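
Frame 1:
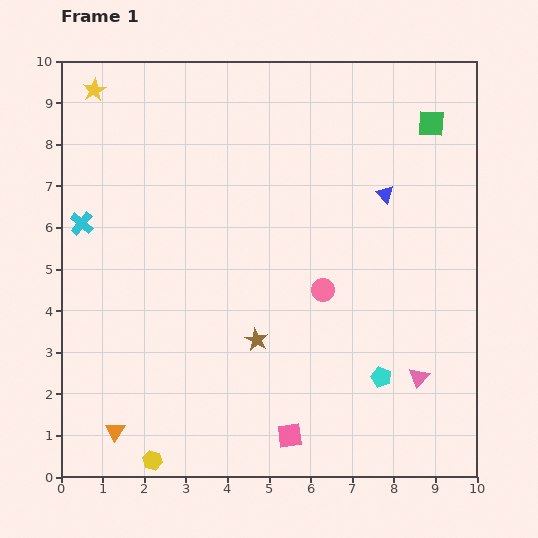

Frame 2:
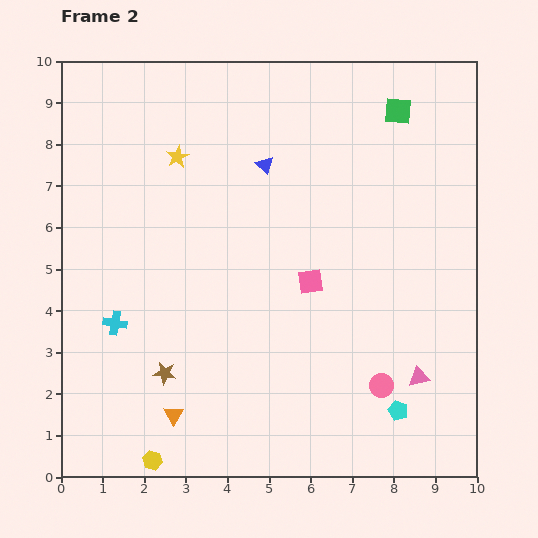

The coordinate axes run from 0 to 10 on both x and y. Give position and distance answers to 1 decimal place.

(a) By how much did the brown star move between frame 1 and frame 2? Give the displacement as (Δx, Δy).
(-2.2, -0.8)

The brown star was at (4.7, 3.3) in frame 1 and (2.5, 2.5) in frame 2.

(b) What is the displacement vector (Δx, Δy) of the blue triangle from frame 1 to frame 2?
(-2.9, 0.7)

The blue triangle was at (7.8, 6.8) in frame 1 and (4.9, 7.5) in frame 2.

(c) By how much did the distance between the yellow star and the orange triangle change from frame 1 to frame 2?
-2.0

Distance in frame 1: 8.2. Distance in frame 2: 6.2.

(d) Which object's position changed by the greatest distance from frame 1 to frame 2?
the pink square

(moved 3.7; next 3.0)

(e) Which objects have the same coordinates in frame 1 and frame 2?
the yellow hexagon, the pink triangle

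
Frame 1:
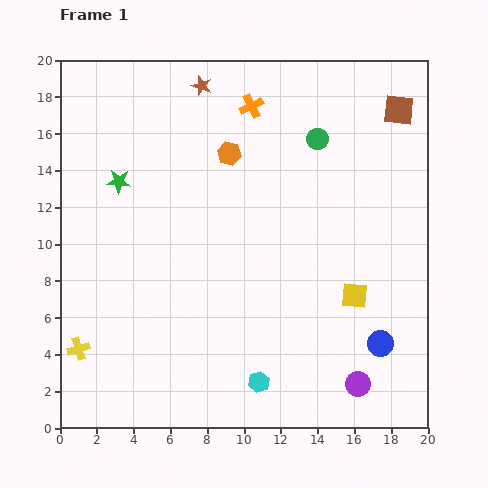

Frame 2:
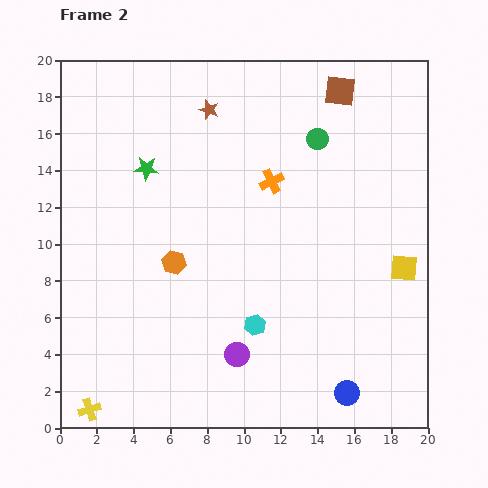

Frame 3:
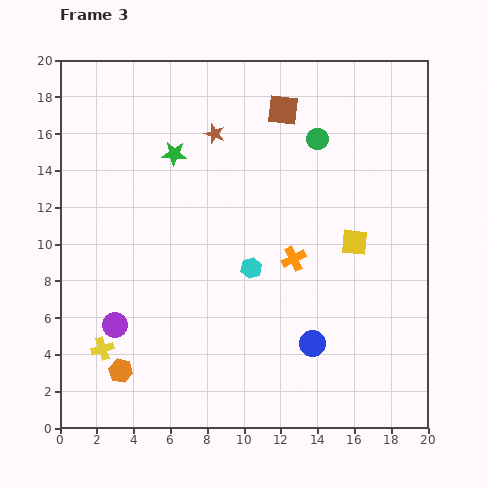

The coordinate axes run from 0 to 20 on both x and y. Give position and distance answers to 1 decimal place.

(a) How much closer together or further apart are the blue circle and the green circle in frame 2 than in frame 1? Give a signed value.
+2.3

Distance in frame 1: 11.6. Distance in frame 2: 13.9.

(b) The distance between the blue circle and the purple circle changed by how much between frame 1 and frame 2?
+3.9

Distance in frame 1: 2.5. Distance in frame 2: 6.4.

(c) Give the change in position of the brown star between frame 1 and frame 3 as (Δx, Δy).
(0.7, -2.6)

The brown star was at (7.7, 18.6) in frame 1 and (8.4, 16.0) in frame 3.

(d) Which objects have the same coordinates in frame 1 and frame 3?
the green circle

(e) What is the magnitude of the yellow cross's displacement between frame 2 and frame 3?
3.4

The yellow cross moved from (1.6, 1.0) to (2.3, 4.3), a distance of √(0.7² + 3.3²) ≈ 3.4.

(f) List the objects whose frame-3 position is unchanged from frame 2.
the green circle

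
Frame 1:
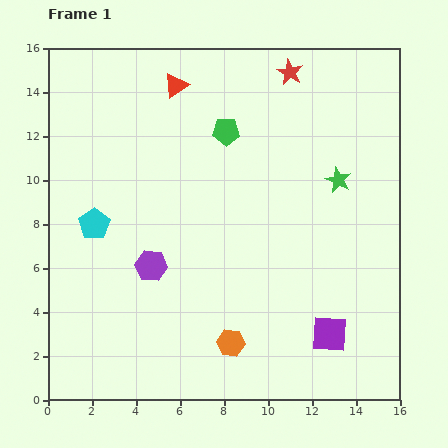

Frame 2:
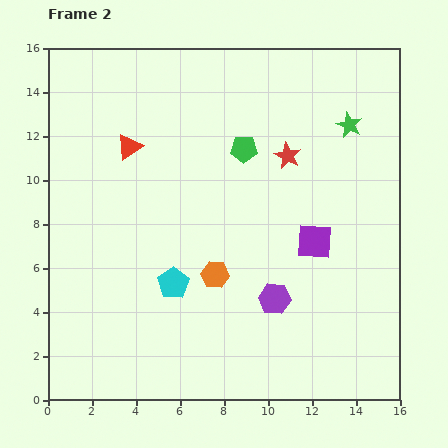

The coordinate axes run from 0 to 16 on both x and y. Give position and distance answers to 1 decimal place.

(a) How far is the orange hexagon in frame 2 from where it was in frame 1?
3.2

The orange hexagon moved from (8.3, 2.6) to (7.6, 5.7), a distance of √(0.7² + 3.1²) ≈ 3.2.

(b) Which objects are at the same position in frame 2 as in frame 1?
none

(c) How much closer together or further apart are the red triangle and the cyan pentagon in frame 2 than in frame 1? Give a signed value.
-0.8

Distance in frame 1: 7.3. Distance in frame 2: 6.5.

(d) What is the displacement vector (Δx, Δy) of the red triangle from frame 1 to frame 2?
(-2.1, -2.8)

The red triangle was at (5.8, 14.3) in frame 1 and (3.7, 11.5) in frame 2.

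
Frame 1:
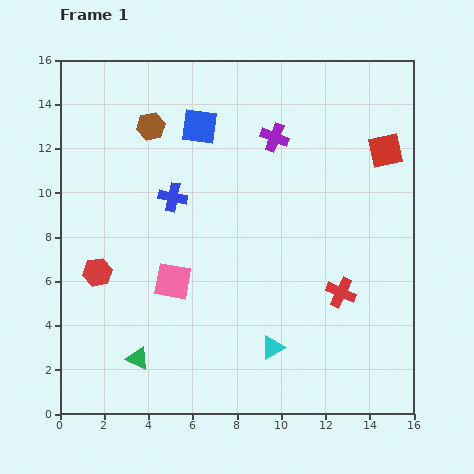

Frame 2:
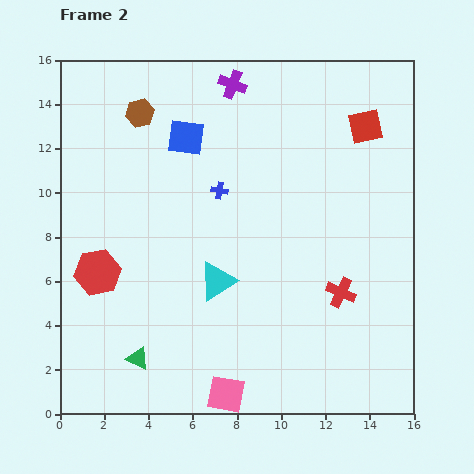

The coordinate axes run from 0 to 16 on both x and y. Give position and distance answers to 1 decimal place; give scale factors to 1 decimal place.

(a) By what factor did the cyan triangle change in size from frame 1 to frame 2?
1.6×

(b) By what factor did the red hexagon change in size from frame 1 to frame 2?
1.6×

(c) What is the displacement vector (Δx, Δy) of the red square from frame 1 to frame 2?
(-0.9, 1.1)

The red square was at (14.7, 11.9) in frame 1 and (13.8, 13.0) in frame 2.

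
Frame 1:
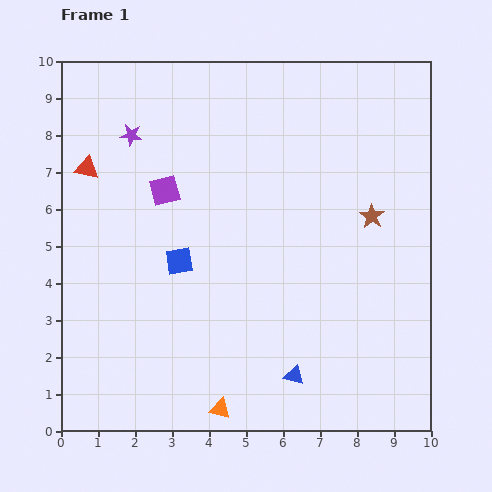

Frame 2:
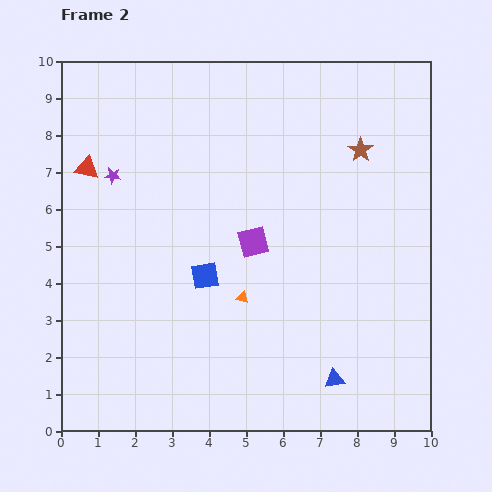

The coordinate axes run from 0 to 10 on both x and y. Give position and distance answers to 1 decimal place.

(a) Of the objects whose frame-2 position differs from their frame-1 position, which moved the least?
the blue square

(moved 0.8)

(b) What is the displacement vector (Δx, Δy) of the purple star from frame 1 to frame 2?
(-0.5, -1.1)

The purple star was at (1.9, 8.0) in frame 1 and (1.4, 6.9) in frame 2.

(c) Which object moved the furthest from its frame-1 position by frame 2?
the orange triangle

(moved 3.1; next 2.8)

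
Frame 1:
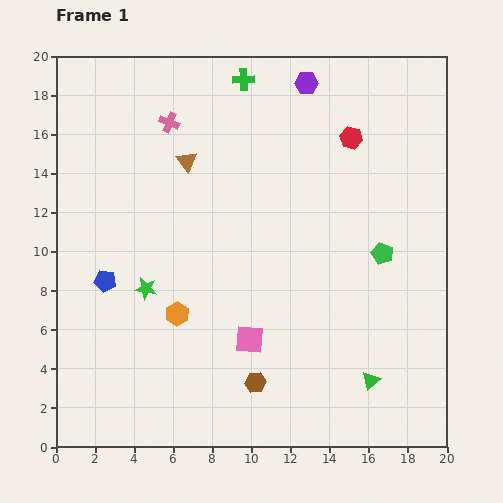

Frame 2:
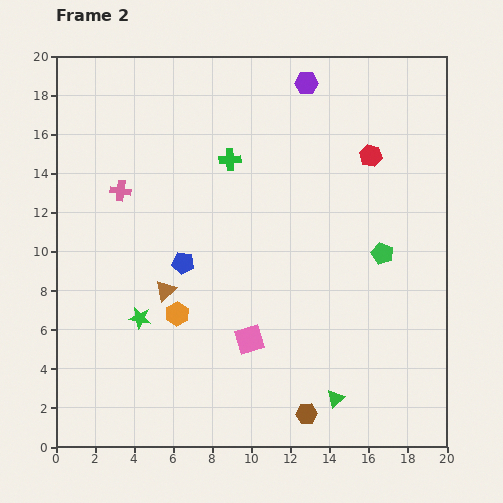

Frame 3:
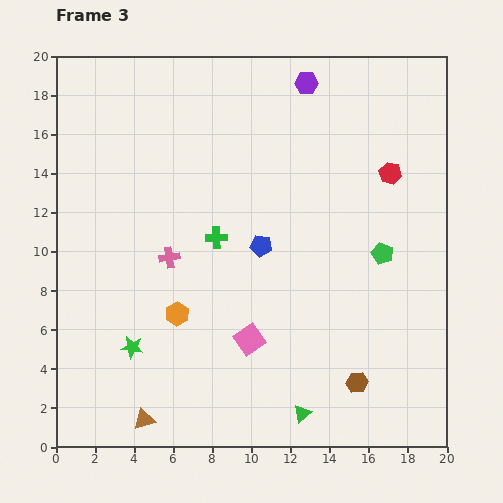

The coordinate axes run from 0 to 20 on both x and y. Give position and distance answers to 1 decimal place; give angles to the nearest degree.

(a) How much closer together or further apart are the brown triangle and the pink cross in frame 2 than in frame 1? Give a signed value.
+3.4

Distance in frame 1: 2.2. Distance in frame 2: 5.6.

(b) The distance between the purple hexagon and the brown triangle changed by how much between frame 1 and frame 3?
+11.8

Distance in frame 1: 7.3. Distance in frame 3: 19.1.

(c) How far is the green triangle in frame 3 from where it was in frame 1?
3.9

The green triangle moved from (16.1, 3.4) to (12.6, 1.7), a distance of √(3.5² + 1.7²) ≈ 3.9.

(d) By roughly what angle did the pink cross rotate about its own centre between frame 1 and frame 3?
32° counter-clockwise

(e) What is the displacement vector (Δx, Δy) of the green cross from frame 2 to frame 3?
(-0.7, -4.0)

The green cross was at (8.9, 14.7) in frame 2 and (8.2, 10.7) in frame 3.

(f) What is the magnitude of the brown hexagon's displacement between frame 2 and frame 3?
3.1

The brown hexagon moved from (12.8, 1.7) to (15.4, 3.3), a distance of √(2.6² + 1.6²) ≈ 3.1.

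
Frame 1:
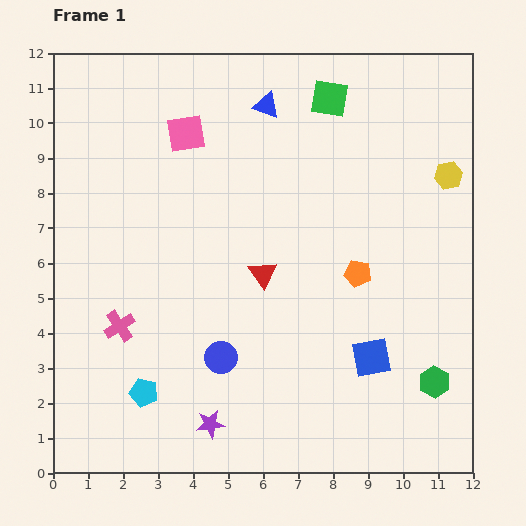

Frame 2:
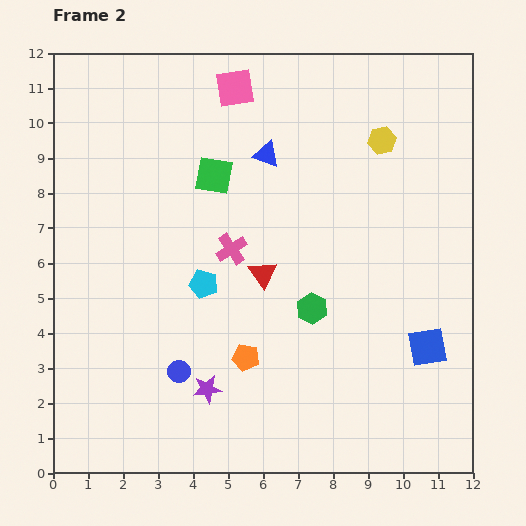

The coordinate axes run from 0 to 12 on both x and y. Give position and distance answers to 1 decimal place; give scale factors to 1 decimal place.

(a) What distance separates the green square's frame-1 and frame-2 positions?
4.0

The green square moved from (7.9, 10.7) to (4.6, 8.5), a distance of √(3.3² + 2.2²) ≈ 4.0.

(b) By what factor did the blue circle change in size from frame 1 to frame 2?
0.7×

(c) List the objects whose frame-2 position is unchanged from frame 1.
the red triangle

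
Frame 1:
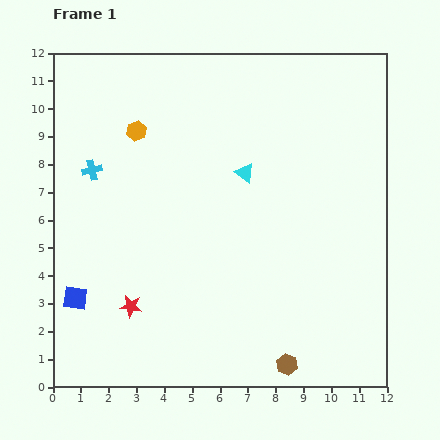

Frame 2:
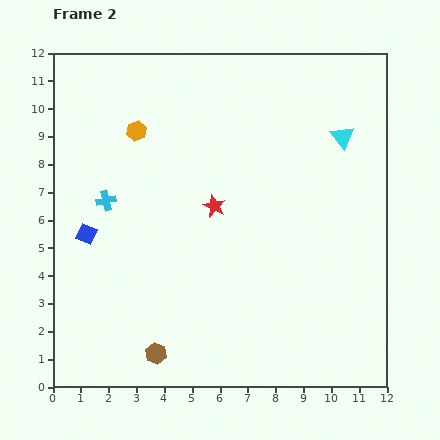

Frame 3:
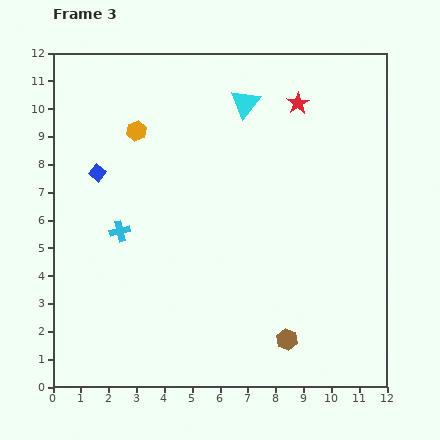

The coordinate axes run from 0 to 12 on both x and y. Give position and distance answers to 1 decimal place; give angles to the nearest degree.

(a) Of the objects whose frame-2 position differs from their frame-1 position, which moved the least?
the cyan cross

(moved 1.2)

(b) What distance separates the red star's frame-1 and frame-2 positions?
4.7

The red star moved from (2.8, 2.9) to (5.8, 6.5), a distance of √(3.0² + 3.6²) ≈ 4.7.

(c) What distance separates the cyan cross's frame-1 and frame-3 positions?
2.4

The cyan cross moved from (1.4, 7.8) to (2.4, 5.6), a distance of √(1.0² + 2.2²) ≈ 2.4.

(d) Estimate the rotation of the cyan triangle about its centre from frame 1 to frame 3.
32° clockwise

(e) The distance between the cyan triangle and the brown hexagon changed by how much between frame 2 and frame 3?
-1.7

Distance in frame 2: 10.3. Distance in frame 3: 8.6.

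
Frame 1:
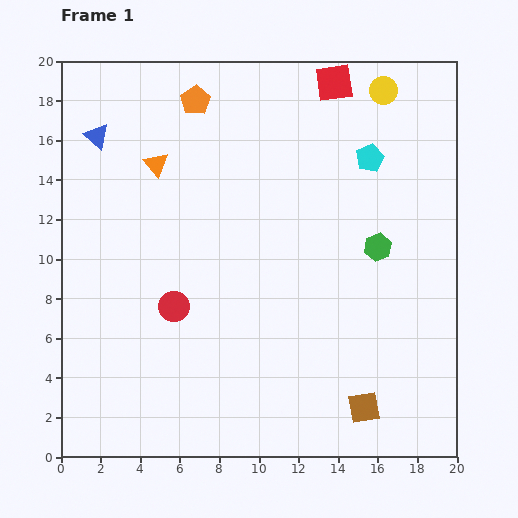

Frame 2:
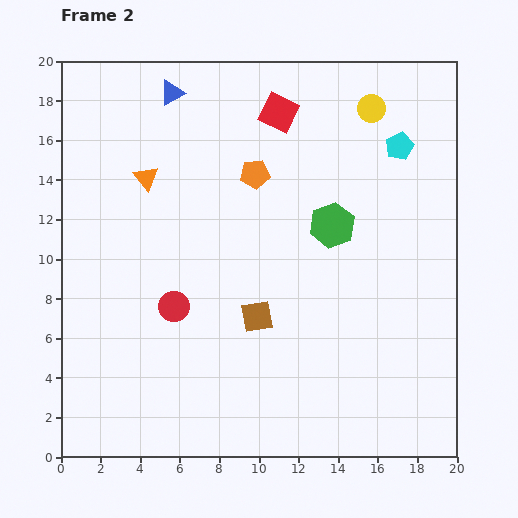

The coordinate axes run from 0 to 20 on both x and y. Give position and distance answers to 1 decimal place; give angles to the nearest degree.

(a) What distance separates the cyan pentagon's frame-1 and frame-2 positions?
1.6

The cyan pentagon moved from (15.6, 15.1) to (17.1, 15.7), a distance of √(1.5² + 0.6²) ≈ 1.6.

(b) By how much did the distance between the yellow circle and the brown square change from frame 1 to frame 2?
-4.0

Distance in frame 1: 16.0. Distance in frame 2: 12.0.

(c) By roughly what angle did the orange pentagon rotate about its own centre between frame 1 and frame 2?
28° clockwise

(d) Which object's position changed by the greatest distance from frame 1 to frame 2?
the brown square

(moved 7.1; next 4.8)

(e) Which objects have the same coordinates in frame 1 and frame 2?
the red circle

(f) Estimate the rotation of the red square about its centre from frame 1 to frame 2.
34° clockwise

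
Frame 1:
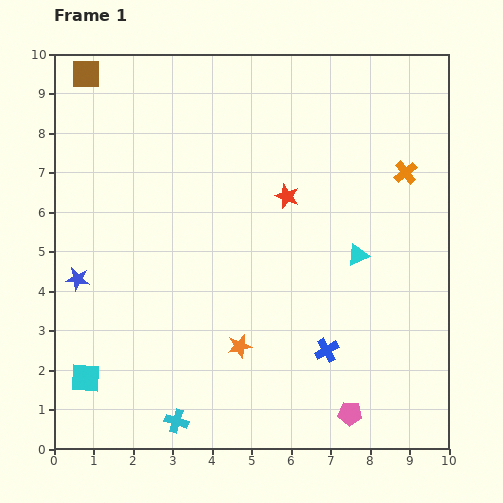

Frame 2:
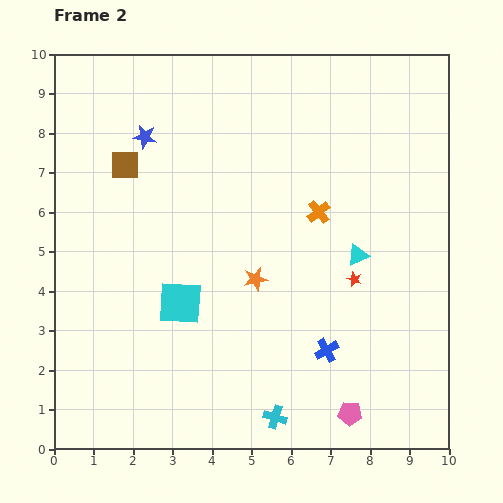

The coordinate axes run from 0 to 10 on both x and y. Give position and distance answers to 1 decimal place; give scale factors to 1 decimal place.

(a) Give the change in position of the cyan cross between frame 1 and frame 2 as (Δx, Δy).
(2.5, 0.1)

The cyan cross was at (3.1, 0.7) in frame 1 and (5.6, 0.8) in frame 2.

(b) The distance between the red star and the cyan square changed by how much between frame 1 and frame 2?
-2.5

Distance in frame 1: 6.9. Distance in frame 2: 4.4.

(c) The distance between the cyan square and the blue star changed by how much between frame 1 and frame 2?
+1.8

Distance in frame 1: 2.5. Distance in frame 2: 4.3.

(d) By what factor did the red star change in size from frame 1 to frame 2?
0.6×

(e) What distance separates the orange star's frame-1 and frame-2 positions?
1.7

The orange star moved from (4.7, 2.6) to (5.1, 4.3), a distance of √(0.4² + 1.7²) ≈ 1.7.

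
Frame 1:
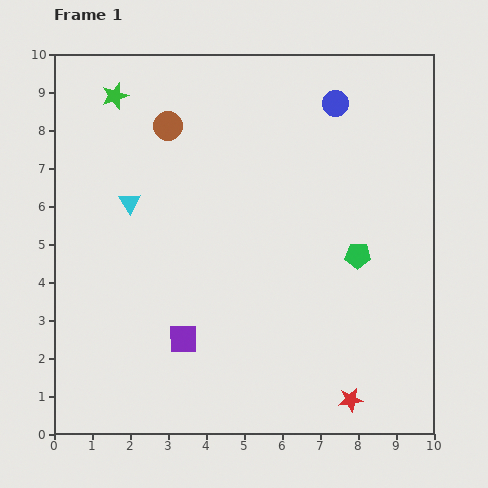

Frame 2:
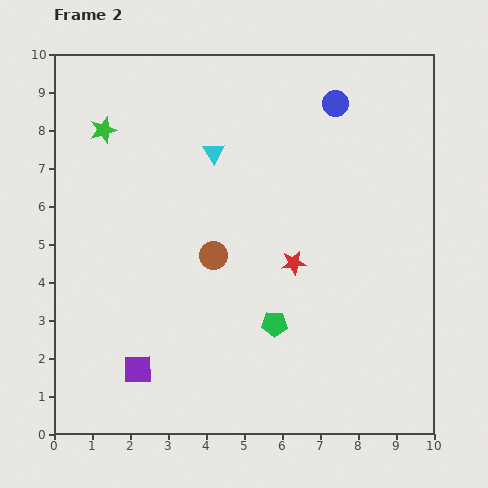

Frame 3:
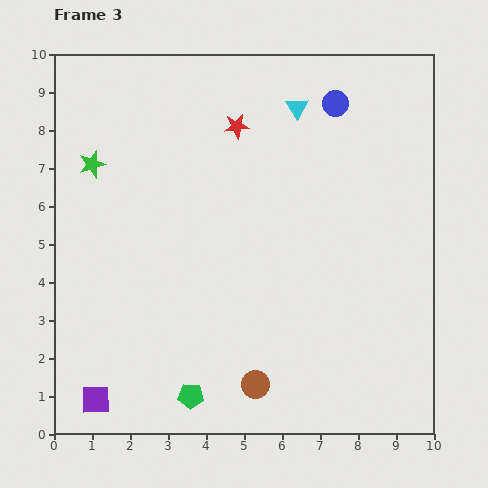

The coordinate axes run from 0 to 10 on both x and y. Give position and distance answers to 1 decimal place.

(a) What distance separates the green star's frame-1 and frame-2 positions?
0.9

The green star moved from (1.6, 8.9) to (1.3, 8.0), a distance of √(0.3² + 0.9²) ≈ 0.9.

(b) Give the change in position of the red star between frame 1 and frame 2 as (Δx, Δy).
(-1.5, 3.6)

The red star was at (7.8, 0.9) in frame 1 and (6.3, 4.5) in frame 2.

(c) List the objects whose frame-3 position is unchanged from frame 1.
the blue circle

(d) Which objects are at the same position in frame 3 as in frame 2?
the blue circle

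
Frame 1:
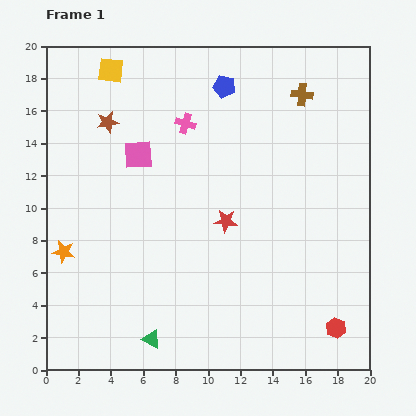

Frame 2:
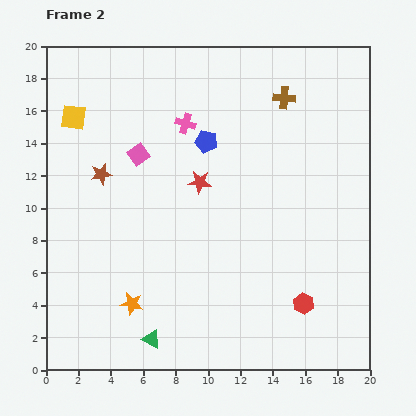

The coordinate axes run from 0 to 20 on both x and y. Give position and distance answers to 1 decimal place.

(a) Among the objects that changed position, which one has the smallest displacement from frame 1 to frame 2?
the brown cross

(moved 1.1)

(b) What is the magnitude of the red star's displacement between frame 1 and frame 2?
2.9

The red star moved from (11.1, 9.2) to (9.5, 11.6), a distance of √(1.6² + 2.4²) ≈ 2.9.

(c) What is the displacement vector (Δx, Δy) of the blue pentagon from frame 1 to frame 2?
(-1.1, -3.4)

The blue pentagon was at (11.0, 17.5) in frame 1 and (9.9, 14.1) in frame 2.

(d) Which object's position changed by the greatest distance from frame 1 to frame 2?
the orange star

(moved 5.3; next 3.7)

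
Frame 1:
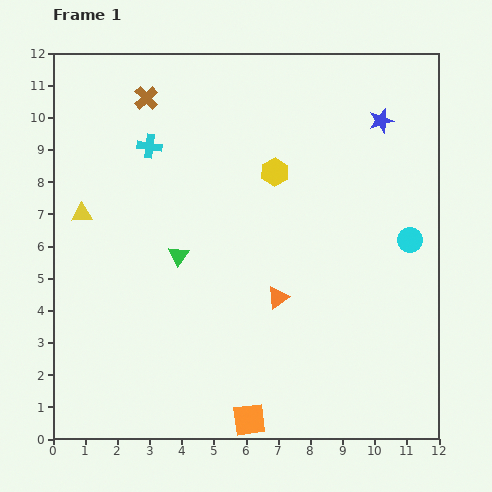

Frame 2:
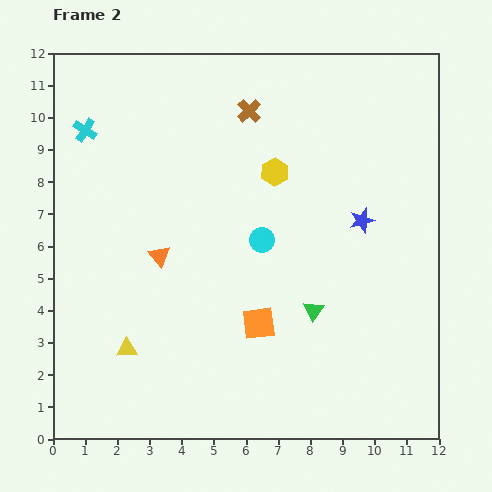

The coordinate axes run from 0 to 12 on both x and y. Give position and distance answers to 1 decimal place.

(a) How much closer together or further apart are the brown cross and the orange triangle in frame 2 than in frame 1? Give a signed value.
-2.1

Distance in frame 1: 7.4. Distance in frame 2: 5.3.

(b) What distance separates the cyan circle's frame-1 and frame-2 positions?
4.6

The cyan circle moved from (11.1, 6.2) to (6.5, 6.2), a distance of √(4.6² + 0.0²) ≈ 4.6.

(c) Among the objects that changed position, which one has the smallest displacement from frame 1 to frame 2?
the cyan cross

(moved 2.1)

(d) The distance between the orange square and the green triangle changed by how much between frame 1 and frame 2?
-3.9

Distance in frame 1: 5.6. Distance in frame 2: 1.7.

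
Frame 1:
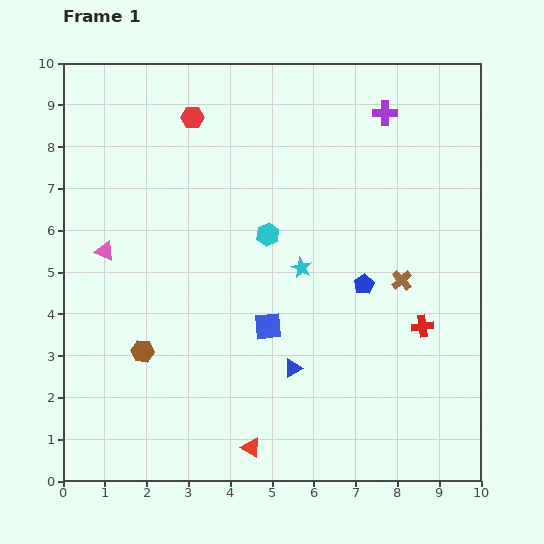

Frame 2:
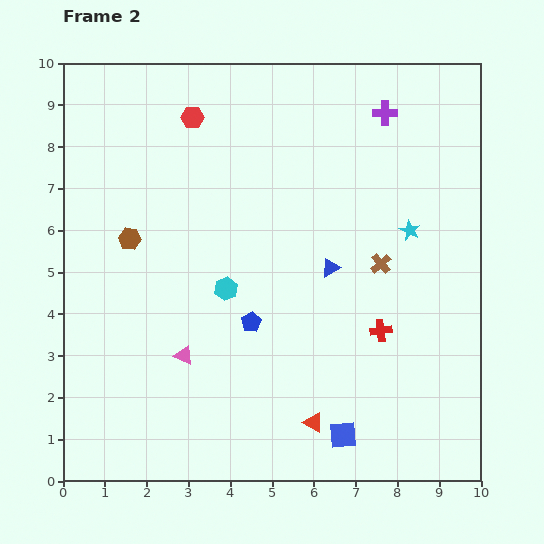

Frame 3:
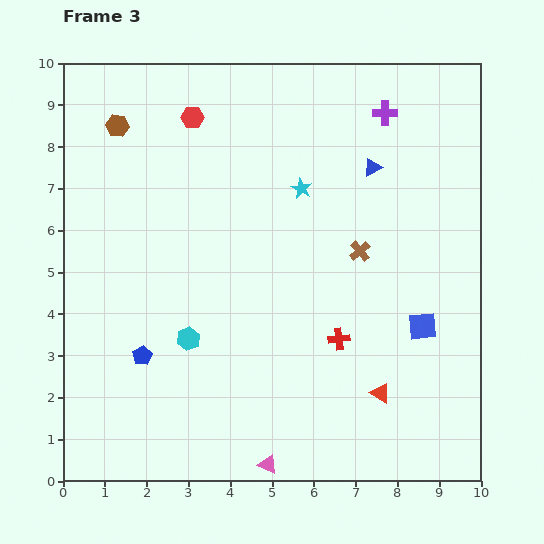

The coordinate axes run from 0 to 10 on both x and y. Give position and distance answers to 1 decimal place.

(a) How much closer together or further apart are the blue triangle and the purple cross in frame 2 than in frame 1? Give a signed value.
-2.6

Distance in frame 1: 6.5. Distance in frame 2: 3.9.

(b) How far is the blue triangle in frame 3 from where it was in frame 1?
5.2

The blue triangle moved from (5.5, 2.7) to (7.4, 7.5), a distance of √(1.9² + 4.8²) ≈ 5.2.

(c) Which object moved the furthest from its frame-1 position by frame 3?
the pink triangle

(moved 6.4; next 5.6)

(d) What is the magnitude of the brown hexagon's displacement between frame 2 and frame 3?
2.7

The brown hexagon moved from (1.6, 5.8) to (1.3, 8.5), a distance of √(0.3² + 2.7²) ≈ 2.7.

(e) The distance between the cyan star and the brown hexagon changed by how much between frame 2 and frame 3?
-2.1

Distance in frame 2: 6.7. Distance in frame 3: 4.6.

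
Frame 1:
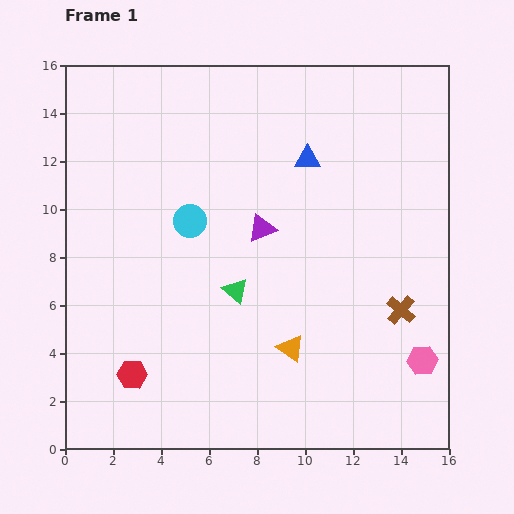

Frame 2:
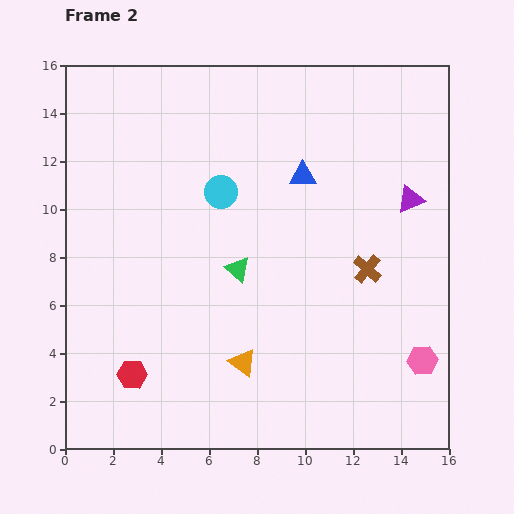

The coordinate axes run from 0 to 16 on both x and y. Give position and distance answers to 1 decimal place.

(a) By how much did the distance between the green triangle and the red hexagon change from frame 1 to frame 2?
+0.7

Distance in frame 1: 5.5. Distance in frame 2: 6.2.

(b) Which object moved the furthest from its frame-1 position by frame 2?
the purple triangle

(moved 6.3; next 2.2)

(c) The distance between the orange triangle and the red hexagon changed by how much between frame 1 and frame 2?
-2.1

Distance in frame 1: 6.7. Distance in frame 2: 4.6.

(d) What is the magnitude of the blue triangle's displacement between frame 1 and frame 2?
0.7

The blue triangle moved from (10.1, 12.1) to (9.9, 11.4), a distance of √(0.2² + 0.7²) ≈ 0.7.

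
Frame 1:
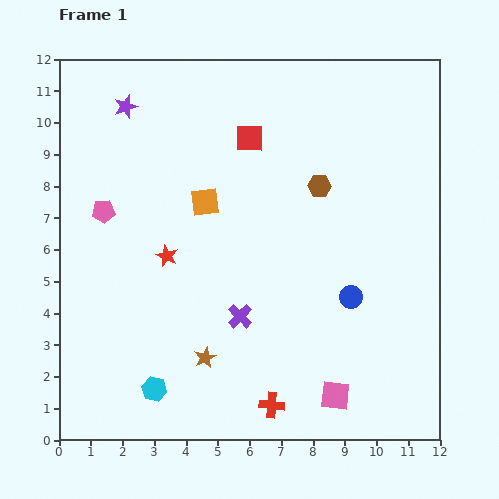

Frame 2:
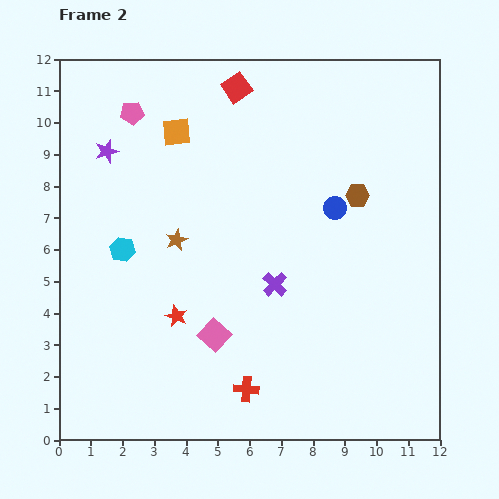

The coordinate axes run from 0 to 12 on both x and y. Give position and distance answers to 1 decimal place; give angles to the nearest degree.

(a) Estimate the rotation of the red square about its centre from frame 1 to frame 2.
36° counter-clockwise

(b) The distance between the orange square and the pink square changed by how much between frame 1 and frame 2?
-0.8

Distance in frame 1: 7.3. Distance in frame 2: 6.5.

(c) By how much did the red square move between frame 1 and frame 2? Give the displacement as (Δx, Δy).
(-0.4, 1.6)

The red square was at (6.0, 9.5) in frame 1 and (5.6, 11.1) in frame 2.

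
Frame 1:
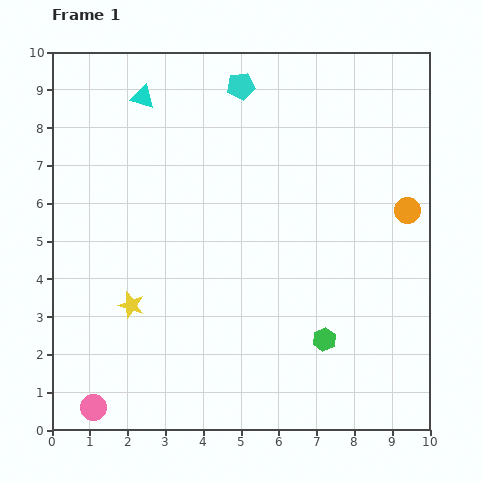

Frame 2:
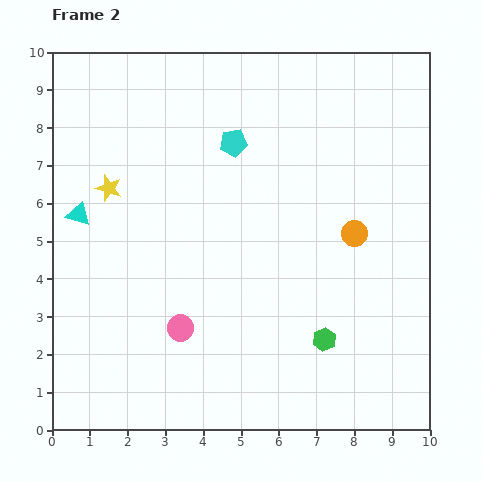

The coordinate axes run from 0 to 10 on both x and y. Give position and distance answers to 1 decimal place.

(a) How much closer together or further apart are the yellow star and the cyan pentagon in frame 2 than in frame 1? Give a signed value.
-3.0

Distance in frame 1: 6.5. Distance in frame 2: 3.5.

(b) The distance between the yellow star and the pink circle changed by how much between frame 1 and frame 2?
+1.3

Distance in frame 1: 2.9. Distance in frame 2: 4.2.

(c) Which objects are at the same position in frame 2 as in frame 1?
the green hexagon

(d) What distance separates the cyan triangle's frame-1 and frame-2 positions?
3.5

The cyan triangle moved from (2.4, 8.8) to (0.7, 5.7), a distance of √(1.7² + 3.1²) ≈ 3.5.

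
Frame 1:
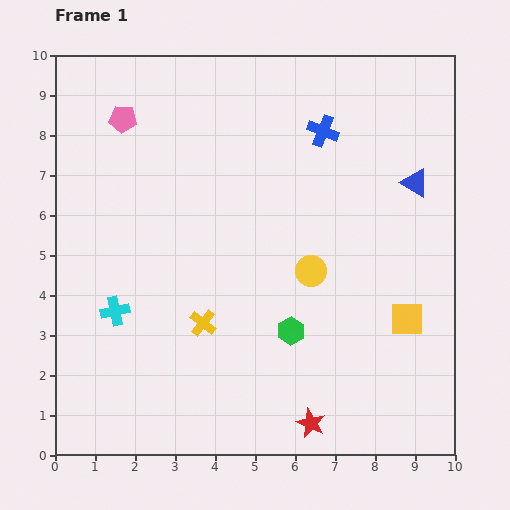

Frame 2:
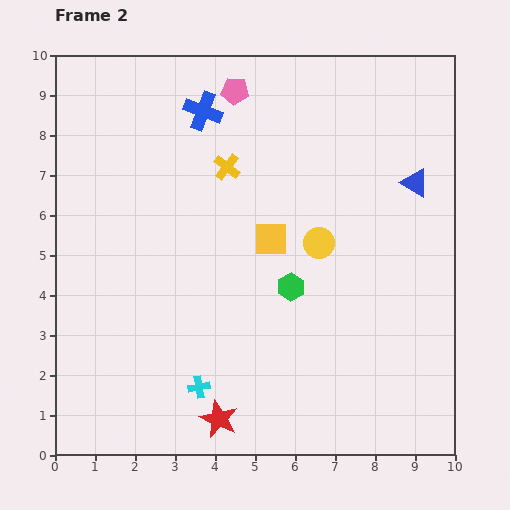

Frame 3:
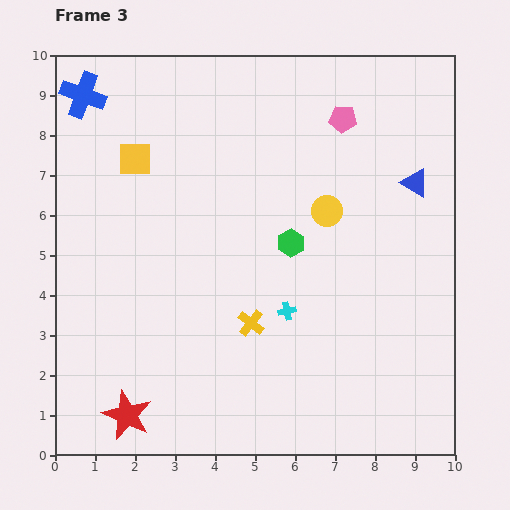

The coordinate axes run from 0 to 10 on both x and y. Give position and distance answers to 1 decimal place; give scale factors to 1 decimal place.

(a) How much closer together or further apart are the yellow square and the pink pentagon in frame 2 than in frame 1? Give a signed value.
-4.9

Distance in frame 1: 8.7. Distance in frame 2: 3.8.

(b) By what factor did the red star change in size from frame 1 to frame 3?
1.7×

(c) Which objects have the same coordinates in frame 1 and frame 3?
the blue triangle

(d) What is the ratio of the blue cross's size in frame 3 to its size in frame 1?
1.5×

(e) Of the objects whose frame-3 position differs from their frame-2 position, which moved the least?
the yellow circle

(moved 0.8)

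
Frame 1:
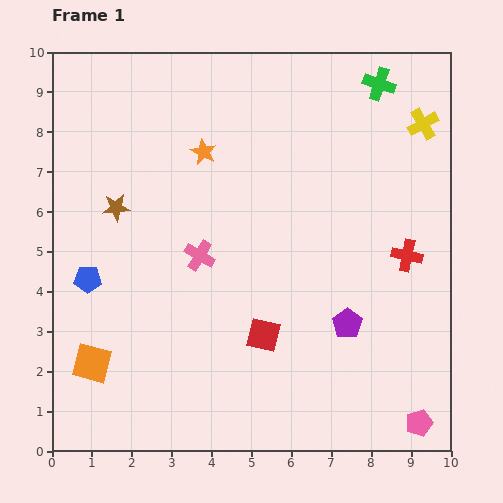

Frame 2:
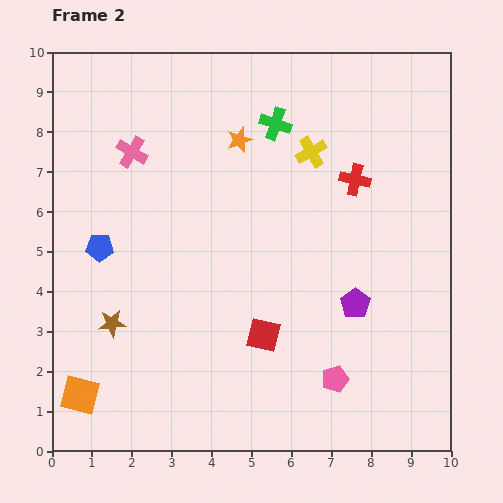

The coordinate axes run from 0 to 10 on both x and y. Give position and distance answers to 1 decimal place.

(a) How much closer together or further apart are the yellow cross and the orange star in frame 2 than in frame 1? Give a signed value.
-3.7

Distance in frame 1: 5.5. Distance in frame 2: 1.8.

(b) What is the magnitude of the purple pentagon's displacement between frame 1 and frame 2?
0.5

The purple pentagon moved from (7.4, 3.2) to (7.6, 3.7), a distance of √(0.2² + 0.5²) ≈ 0.5.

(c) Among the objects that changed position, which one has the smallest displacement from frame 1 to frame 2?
the purple pentagon

(moved 0.5)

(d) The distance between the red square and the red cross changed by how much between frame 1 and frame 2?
+0.4

Distance in frame 1: 4.1. Distance in frame 2: 4.5.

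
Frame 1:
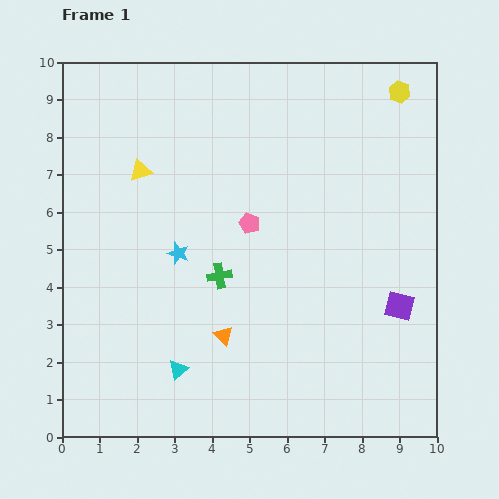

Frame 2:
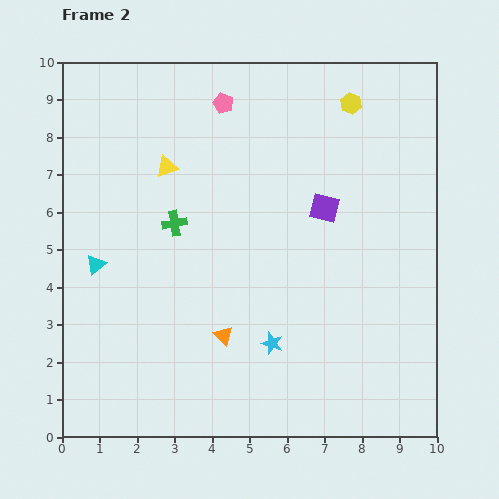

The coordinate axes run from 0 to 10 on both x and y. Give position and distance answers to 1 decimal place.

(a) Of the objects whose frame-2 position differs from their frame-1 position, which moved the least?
the yellow triangle

(moved 0.7)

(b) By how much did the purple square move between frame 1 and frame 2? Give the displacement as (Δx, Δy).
(-2.0, 2.6)

The purple square was at (9.0, 3.5) in frame 1 and (7.0, 6.1) in frame 2.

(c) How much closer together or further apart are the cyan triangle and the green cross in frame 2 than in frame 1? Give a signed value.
-0.3

Distance in frame 1: 2.7. Distance in frame 2: 2.4.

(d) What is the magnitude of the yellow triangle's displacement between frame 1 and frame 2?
0.7

The yellow triangle moved from (2.1, 7.1) to (2.8, 7.2), a distance of √(0.7² + 0.1²) ≈ 0.7.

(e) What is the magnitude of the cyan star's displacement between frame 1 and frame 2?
3.5

The cyan star moved from (3.1, 4.9) to (5.6, 2.5), a distance of √(2.5² + 2.4²) ≈ 3.5.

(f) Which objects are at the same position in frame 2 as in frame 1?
the orange triangle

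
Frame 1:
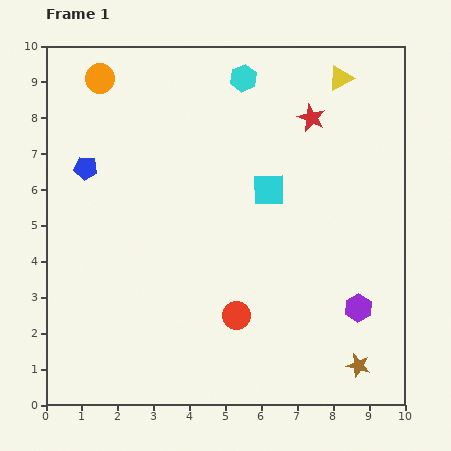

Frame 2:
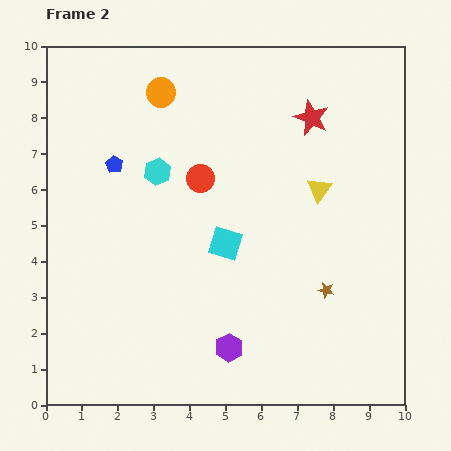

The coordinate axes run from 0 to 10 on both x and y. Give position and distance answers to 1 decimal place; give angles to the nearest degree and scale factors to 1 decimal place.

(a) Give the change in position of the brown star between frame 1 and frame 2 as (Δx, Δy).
(-0.9, 2.1)

The brown star was at (8.7, 1.1) in frame 1 and (7.8, 3.2) in frame 2.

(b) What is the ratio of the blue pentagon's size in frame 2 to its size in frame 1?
0.7×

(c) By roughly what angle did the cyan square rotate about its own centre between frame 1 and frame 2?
19° clockwise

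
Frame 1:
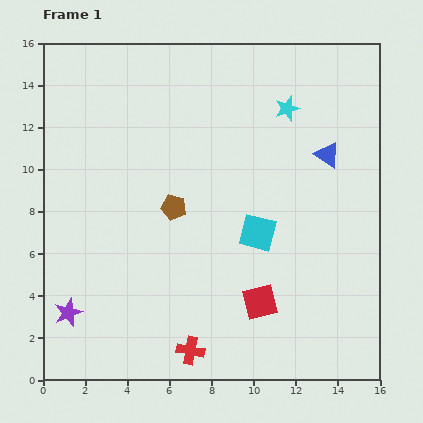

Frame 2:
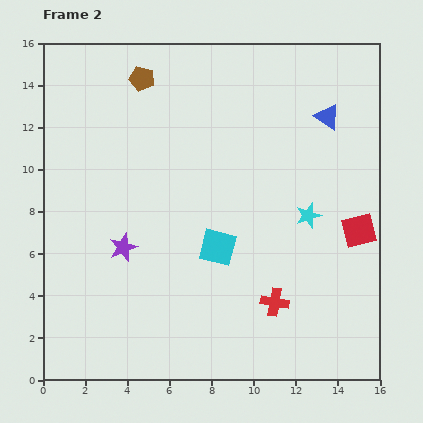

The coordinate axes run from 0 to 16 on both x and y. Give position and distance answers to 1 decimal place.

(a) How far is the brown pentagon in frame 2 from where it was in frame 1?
6.3

The brown pentagon moved from (6.2, 8.2) to (4.7, 14.3), a distance of √(1.5² + 6.1²) ≈ 6.3.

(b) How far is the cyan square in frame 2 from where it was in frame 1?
2.0

The cyan square moved from (10.2, 7.0) to (8.3, 6.3), a distance of √(1.9² + 0.7²) ≈ 2.0.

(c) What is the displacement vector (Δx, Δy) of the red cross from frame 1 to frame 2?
(4.0, 2.3)

The red cross was at (7.0, 1.4) in frame 1 and (11.0, 3.7) in frame 2.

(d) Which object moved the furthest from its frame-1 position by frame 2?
the brown pentagon

(moved 6.3; next 5.8)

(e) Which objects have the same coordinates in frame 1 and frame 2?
none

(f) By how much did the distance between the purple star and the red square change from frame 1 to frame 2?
+2.1

Distance in frame 1: 9.1. Distance in frame 2: 11.2.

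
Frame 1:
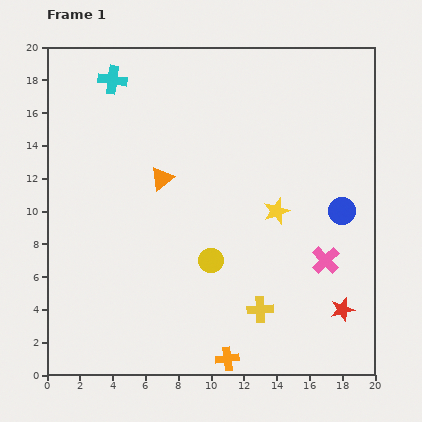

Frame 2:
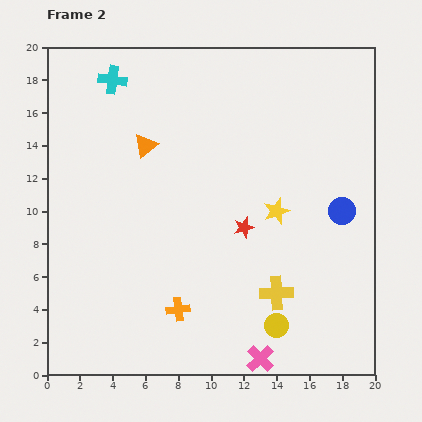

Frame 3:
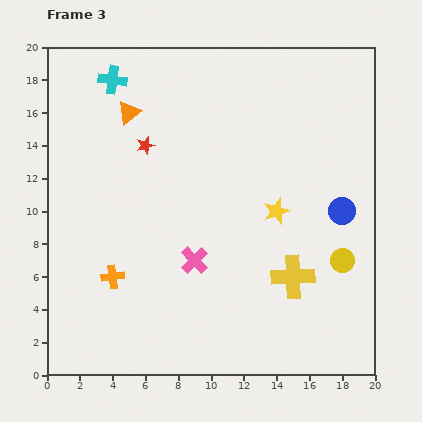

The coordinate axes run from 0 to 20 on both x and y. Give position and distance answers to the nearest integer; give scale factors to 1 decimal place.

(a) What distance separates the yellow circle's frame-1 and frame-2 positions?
6

The yellow circle moved from (10, 7) to (14, 3), a distance of √(4² + 4²) ≈ 6.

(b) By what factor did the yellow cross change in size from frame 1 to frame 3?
1.7×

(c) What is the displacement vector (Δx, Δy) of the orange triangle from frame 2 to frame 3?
(-1, 2)

The orange triangle was at (6, 14) in frame 2 and (5, 16) in frame 3.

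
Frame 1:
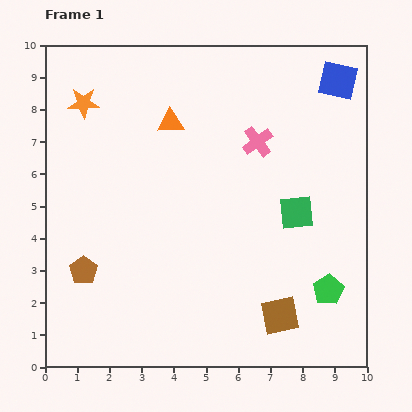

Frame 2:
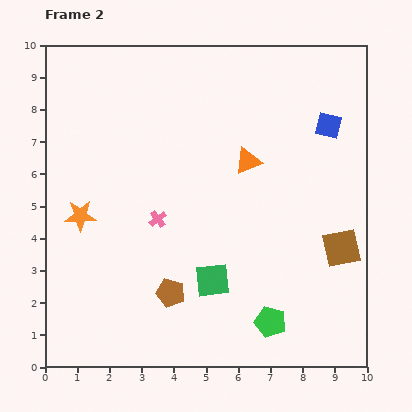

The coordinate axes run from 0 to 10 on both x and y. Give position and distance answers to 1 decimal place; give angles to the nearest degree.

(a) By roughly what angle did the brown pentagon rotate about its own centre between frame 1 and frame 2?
21° counter-clockwise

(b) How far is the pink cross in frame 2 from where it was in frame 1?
3.9

The pink cross moved from (6.6, 7.0) to (3.5, 4.6), a distance of √(3.1² + 2.4²) ≈ 3.9.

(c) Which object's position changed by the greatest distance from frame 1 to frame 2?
the pink cross

(moved 3.9; next 3.5)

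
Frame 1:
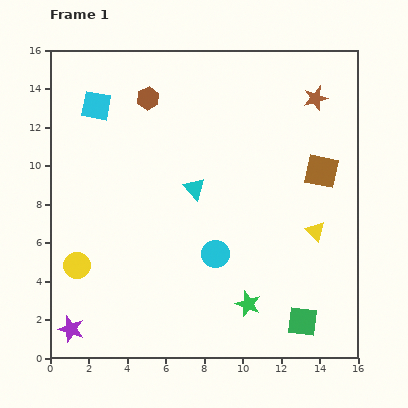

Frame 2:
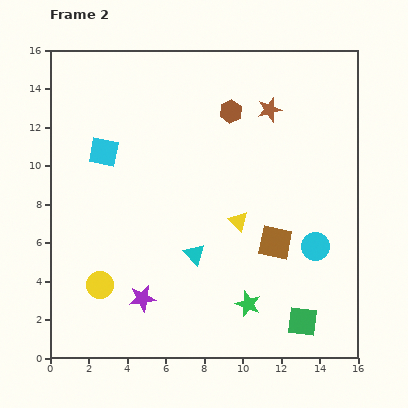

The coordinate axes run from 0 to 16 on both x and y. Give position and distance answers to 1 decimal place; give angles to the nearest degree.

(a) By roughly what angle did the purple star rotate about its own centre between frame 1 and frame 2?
26° counter-clockwise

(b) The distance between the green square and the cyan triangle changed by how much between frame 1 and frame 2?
-2.3

Distance in frame 1: 8.9. Distance in frame 2: 6.6.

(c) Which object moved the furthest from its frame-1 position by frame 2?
the cyan circle

(moved 5.2; next 4.4)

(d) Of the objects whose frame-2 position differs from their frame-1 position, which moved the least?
the yellow circle

(moved 1.6)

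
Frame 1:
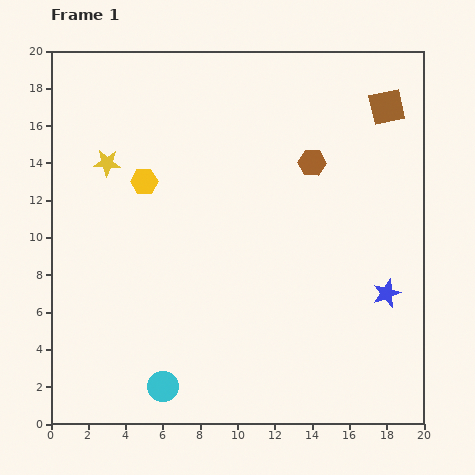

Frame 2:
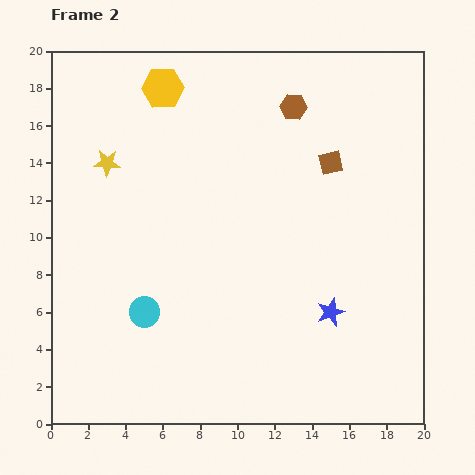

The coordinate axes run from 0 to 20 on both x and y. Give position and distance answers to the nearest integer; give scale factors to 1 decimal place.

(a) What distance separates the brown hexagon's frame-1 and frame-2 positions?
3

The brown hexagon moved from (14, 14) to (13, 17), a distance of √(1² + 3²) ≈ 3.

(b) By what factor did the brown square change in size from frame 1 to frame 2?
0.7×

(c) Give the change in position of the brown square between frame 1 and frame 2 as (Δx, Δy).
(-3, -3)

The brown square was at (18, 17) in frame 1 and (15, 14) in frame 2.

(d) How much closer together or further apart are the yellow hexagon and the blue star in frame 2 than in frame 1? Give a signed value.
+1

Distance in frame 1: 14. Distance in frame 2: 15.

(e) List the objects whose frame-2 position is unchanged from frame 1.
the yellow star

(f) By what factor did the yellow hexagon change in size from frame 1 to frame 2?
1.6×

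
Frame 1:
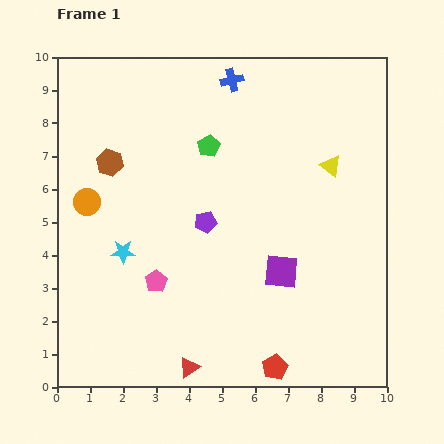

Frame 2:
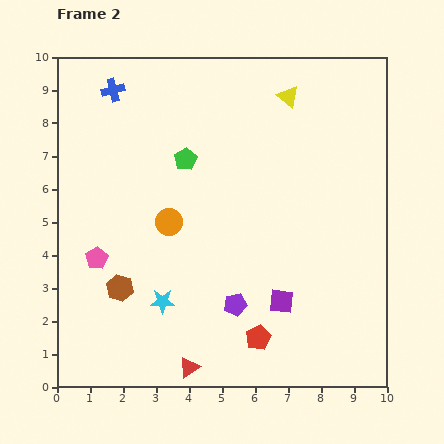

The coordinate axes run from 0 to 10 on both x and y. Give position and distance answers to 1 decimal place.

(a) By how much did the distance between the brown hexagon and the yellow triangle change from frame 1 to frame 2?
+1.0

Distance in frame 1: 6.7. Distance in frame 2: 7.7.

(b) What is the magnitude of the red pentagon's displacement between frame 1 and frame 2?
1.0

The red pentagon moved from (6.6, 0.6) to (6.1, 1.5), a distance of √(0.5² + 0.9²) ≈ 1.0.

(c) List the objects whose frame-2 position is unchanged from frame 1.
the red triangle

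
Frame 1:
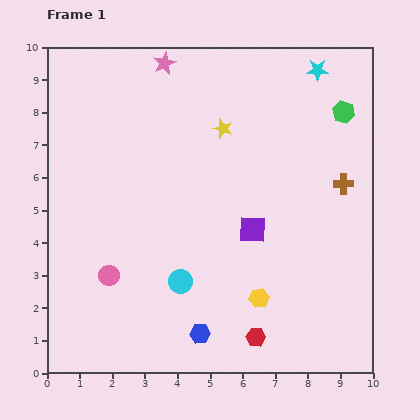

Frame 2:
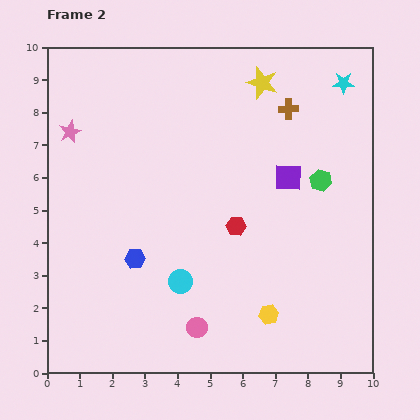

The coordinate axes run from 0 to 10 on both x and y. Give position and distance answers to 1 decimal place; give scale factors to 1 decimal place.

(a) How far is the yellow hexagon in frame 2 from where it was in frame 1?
0.6

The yellow hexagon moved from (6.5, 2.3) to (6.8, 1.8), a distance of √(0.3² + 0.5²) ≈ 0.6.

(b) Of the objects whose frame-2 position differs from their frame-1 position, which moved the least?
the yellow hexagon

(moved 0.6)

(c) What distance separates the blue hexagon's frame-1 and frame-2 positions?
3.0

The blue hexagon moved from (4.7, 1.2) to (2.7, 3.5), a distance of √(2.0² + 2.3²) ≈ 3.0.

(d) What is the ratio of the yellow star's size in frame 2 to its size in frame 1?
1.6×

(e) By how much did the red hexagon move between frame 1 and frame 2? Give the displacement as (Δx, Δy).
(-0.6, 3.4)

The red hexagon was at (6.4, 1.1) in frame 1 and (5.8, 4.5) in frame 2.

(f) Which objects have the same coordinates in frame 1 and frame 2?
the cyan circle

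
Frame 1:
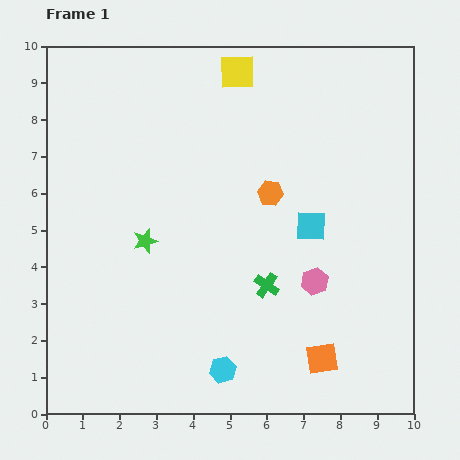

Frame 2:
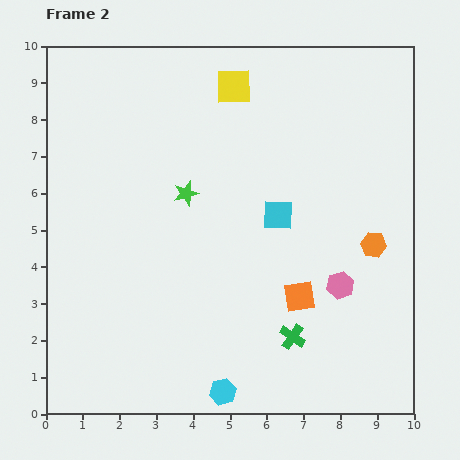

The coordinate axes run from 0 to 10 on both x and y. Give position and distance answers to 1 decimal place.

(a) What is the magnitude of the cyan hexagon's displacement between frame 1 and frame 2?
0.6

The cyan hexagon moved from (4.8, 1.2) to (4.8, 0.6), a distance of √(0.0² + 0.6²) ≈ 0.6.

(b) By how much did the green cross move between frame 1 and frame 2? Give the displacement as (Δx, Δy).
(0.7, -1.4)

The green cross was at (6.0, 3.5) in frame 1 and (6.7, 2.1) in frame 2.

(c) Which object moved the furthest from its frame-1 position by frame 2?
the orange hexagon

(moved 3.1; next 1.8)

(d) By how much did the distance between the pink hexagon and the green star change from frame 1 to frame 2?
+0.2

Distance in frame 1: 4.7. Distance in frame 2: 4.9.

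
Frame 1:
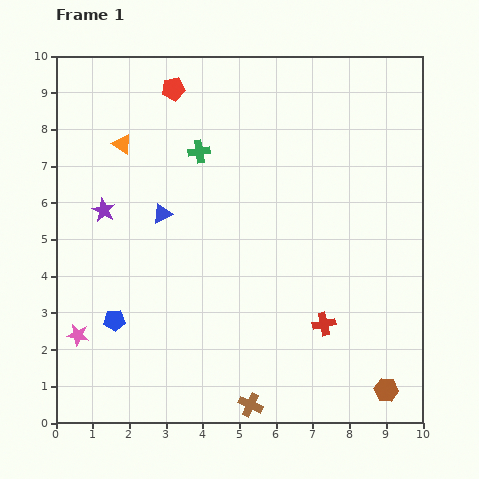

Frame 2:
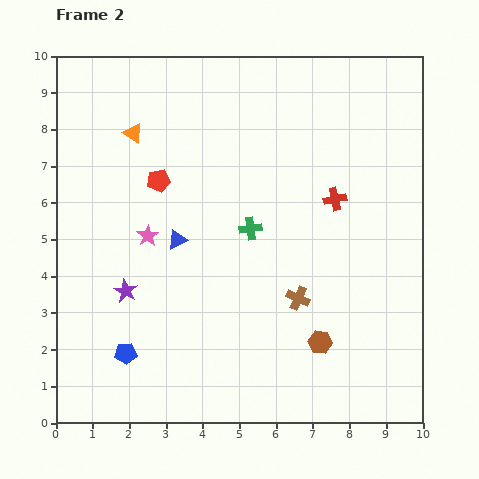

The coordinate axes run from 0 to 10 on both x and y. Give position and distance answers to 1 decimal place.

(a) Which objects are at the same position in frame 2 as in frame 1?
none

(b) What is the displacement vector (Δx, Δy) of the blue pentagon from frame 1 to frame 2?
(0.3, -0.9)

The blue pentagon was at (1.6, 2.8) in frame 1 and (1.9, 1.9) in frame 2.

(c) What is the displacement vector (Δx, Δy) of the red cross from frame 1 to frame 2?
(0.3, 3.4)

The red cross was at (7.3, 2.7) in frame 1 and (7.6, 6.1) in frame 2.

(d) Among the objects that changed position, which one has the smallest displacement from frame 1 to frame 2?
the orange triangle

(moved 0.4)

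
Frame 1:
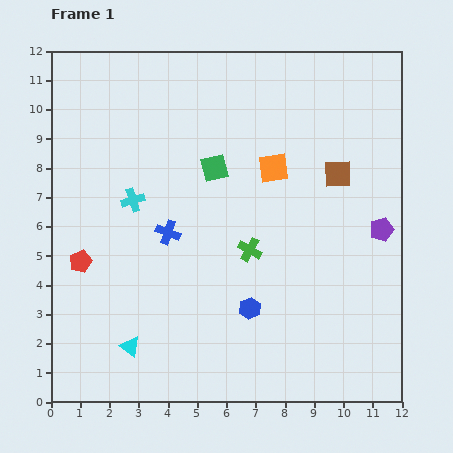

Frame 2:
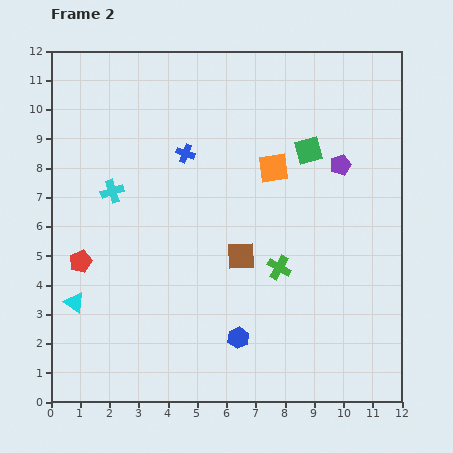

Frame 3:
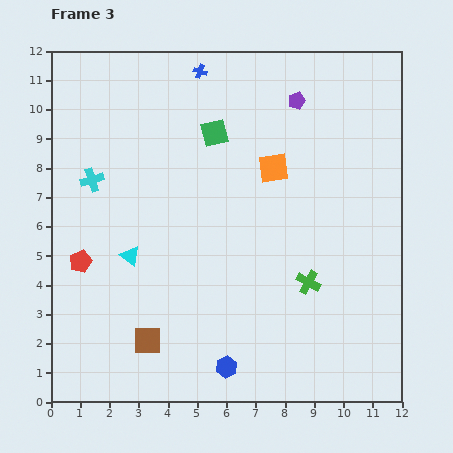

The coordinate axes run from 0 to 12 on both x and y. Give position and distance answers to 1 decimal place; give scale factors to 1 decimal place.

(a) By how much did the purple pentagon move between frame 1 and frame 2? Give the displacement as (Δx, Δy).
(-1.4, 2.2)

The purple pentagon was at (11.3, 5.9) in frame 1 and (9.9, 8.1) in frame 2.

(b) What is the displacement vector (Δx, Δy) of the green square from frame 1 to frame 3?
(0.0, 1.2)

The green square was at (5.6, 8.0) in frame 1 and (5.6, 9.2) in frame 3.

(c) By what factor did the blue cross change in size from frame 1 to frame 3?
0.6×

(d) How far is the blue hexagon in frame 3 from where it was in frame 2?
1.1

The blue hexagon moved from (6.4, 2.2) to (6.0, 1.2), a distance of √(0.4² + 1.0²) ≈ 1.1.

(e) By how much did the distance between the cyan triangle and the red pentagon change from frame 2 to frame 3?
+0.3

Distance in frame 2: 1.4. Distance in frame 3: 1.7.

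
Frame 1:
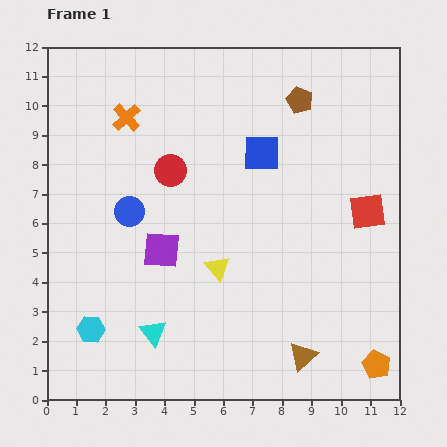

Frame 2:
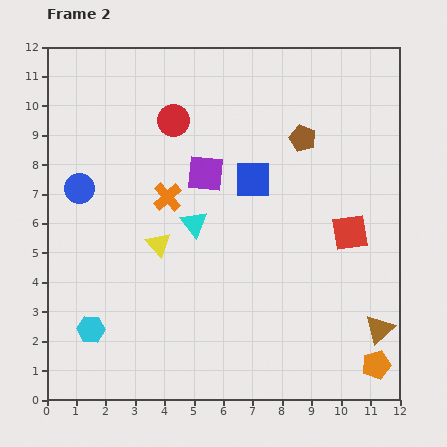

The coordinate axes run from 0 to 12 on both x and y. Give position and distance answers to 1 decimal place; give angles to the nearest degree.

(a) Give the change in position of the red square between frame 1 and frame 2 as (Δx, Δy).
(-0.6, -0.7)

The red square was at (10.9, 6.4) in frame 1 and (10.3, 5.7) in frame 2.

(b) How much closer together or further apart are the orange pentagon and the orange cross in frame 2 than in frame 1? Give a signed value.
-2.9

Distance in frame 1: 12.0. Distance in frame 2: 9.1.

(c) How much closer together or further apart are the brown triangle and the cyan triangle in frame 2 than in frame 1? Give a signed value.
+2.1

Distance in frame 1: 5.2. Distance in frame 2: 7.3.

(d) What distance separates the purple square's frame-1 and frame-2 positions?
3.0

The purple square moved from (3.9, 5.1) to (5.4, 7.7), a distance of √(1.5² + 2.6²) ≈ 3.0.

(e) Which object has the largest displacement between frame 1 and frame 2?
the cyan triangle

(moved 4.0; next 3.0)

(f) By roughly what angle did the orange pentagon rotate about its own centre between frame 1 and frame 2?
30° clockwise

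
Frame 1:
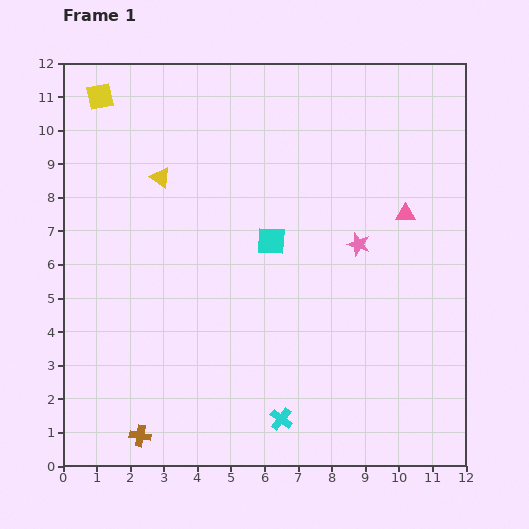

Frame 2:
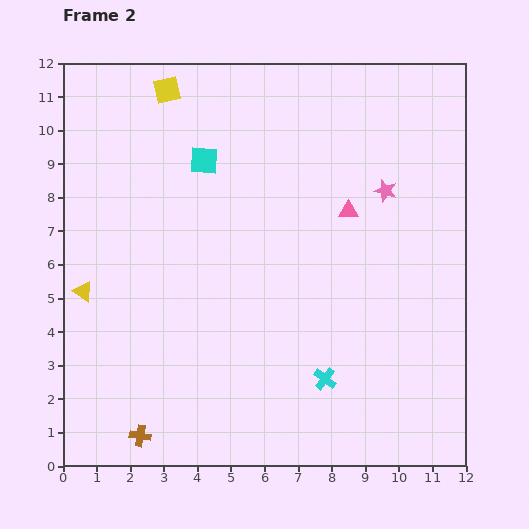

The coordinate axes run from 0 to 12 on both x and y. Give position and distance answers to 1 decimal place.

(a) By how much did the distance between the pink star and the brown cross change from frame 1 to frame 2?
+1.7

Distance in frame 1: 8.6. Distance in frame 2: 10.3.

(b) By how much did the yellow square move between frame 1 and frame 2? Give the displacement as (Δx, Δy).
(2.0, 0.2)

The yellow square was at (1.1, 11.0) in frame 1 and (3.1, 11.2) in frame 2.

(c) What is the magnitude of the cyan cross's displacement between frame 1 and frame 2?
1.8

The cyan cross moved from (6.5, 1.4) to (7.8, 2.6), a distance of √(1.3² + 1.2²) ≈ 1.8.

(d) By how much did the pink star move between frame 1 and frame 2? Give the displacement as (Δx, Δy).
(0.8, 1.6)

The pink star was at (8.8, 6.6) in frame 1 and (9.6, 8.2) in frame 2.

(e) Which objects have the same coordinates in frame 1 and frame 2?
the brown cross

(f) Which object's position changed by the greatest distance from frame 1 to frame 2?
the yellow triangle

(moved 4.1; next 3.1)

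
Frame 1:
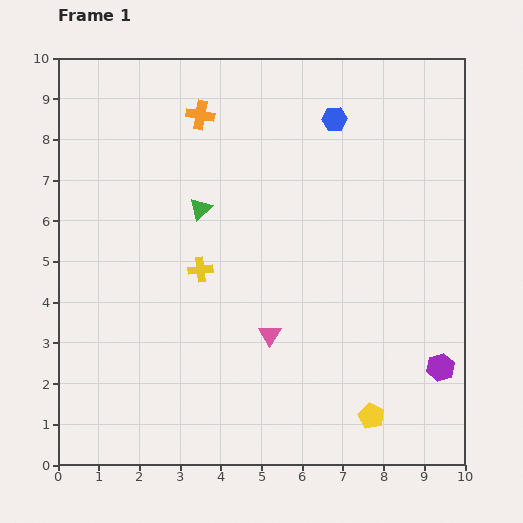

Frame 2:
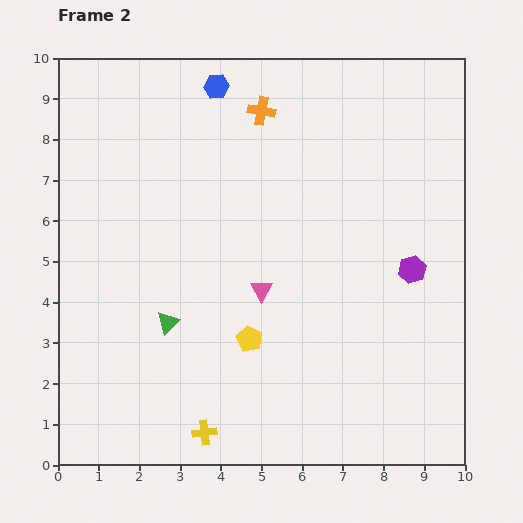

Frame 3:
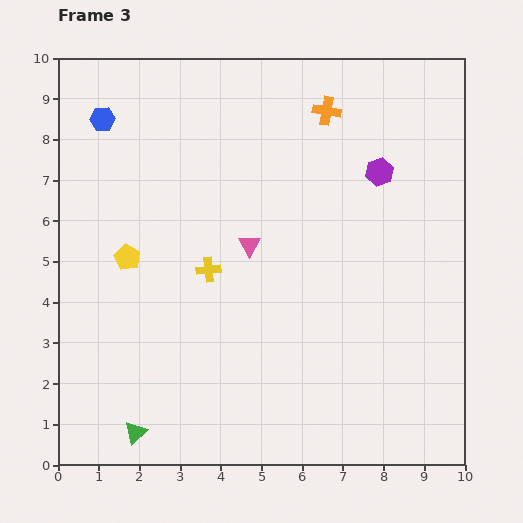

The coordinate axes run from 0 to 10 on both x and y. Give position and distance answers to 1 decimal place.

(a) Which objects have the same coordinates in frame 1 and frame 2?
none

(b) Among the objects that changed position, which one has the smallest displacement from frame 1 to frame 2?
the pink triangle

(moved 1.1)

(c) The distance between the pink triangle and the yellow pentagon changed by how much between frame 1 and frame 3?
-0.2

Distance in frame 1: 3.2. Distance in frame 3: 3.0.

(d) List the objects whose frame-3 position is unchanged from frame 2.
none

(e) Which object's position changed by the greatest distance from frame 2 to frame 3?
the yellow cross

(moved 4.0; next 3.6)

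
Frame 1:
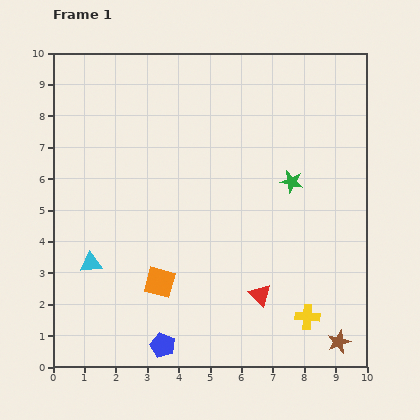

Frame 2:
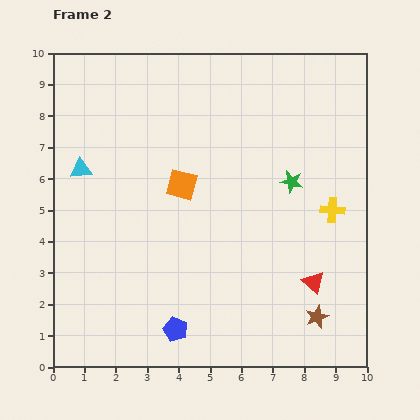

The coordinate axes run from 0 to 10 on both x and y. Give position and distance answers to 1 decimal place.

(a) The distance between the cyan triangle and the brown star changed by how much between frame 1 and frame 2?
+0.6

Distance in frame 1: 8.3. Distance in frame 2: 8.9.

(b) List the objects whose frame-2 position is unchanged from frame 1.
the green star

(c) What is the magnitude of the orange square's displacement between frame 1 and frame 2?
3.2

The orange square moved from (3.4, 2.7) to (4.1, 5.8), a distance of √(0.7² + 3.1²) ≈ 3.2.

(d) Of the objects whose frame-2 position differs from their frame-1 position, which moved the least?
the blue pentagon

(moved 0.6)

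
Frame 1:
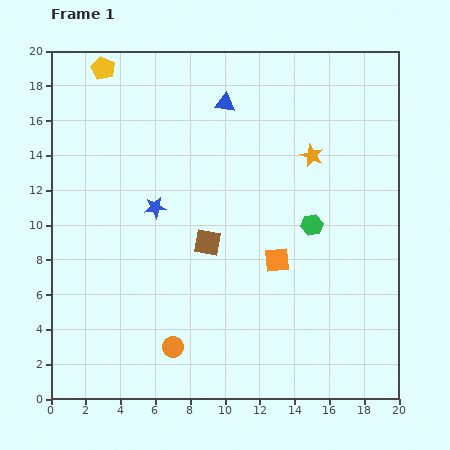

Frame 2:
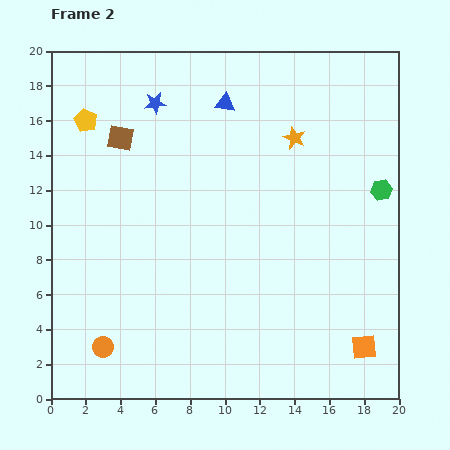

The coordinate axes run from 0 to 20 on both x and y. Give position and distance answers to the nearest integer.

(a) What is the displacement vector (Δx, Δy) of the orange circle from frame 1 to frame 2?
(-4, 0)

The orange circle was at (7, 3) in frame 1 and (3, 3) in frame 2.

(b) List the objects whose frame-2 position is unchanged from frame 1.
the blue triangle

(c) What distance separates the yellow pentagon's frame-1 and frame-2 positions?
3

The yellow pentagon moved from (3, 19) to (2, 16), a distance of √(1² + 3²) ≈ 3.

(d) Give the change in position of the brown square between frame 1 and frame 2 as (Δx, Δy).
(-5, 6)

The brown square was at (9, 9) in frame 1 and (4, 15) in frame 2.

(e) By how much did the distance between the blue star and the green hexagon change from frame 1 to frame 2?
+5

Distance in frame 1: 9. Distance in frame 2: 14.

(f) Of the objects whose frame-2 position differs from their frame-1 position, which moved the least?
the orange star

(moved 1)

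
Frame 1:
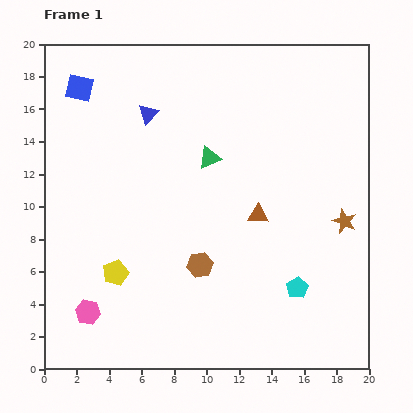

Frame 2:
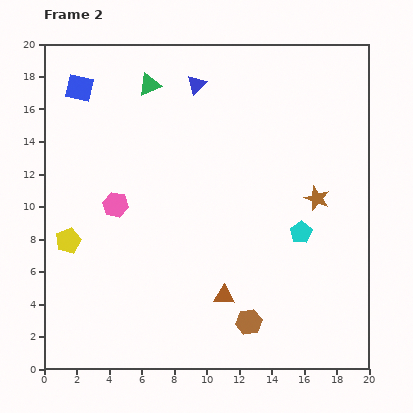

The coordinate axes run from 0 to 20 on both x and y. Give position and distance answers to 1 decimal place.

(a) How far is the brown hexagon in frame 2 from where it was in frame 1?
4.6

The brown hexagon moved from (9.6, 6.4) to (12.6, 2.9), a distance of √(3.0² + 3.5²) ≈ 4.6.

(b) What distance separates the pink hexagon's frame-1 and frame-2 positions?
6.8

The pink hexagon moved from (2.7, 3.5) to (4.4, 10.1), a distance of √(1.7² + 6.6²) ≈ 6.8.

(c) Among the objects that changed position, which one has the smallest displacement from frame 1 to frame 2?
the brown star

(moved 2.2)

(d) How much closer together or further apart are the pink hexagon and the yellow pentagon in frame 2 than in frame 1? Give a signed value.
+0.7

Distance in frame 1: 2.9. Distance in frame 2: 3.6.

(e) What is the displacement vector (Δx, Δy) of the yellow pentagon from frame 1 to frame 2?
(-2.9, 2.0)

The yellow pentagon was at (4.4, 5.9) in frame 1 and (1.5, 7.9) in frame 2.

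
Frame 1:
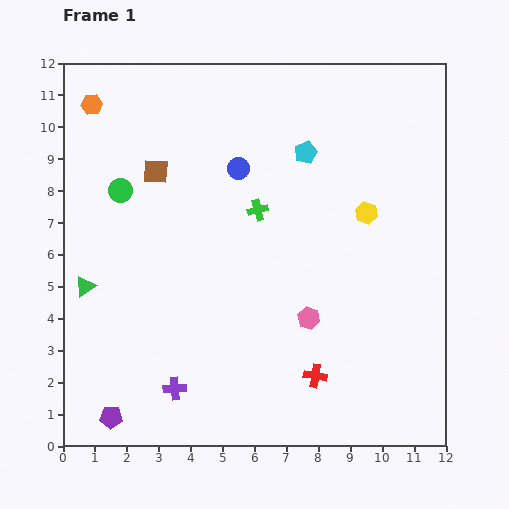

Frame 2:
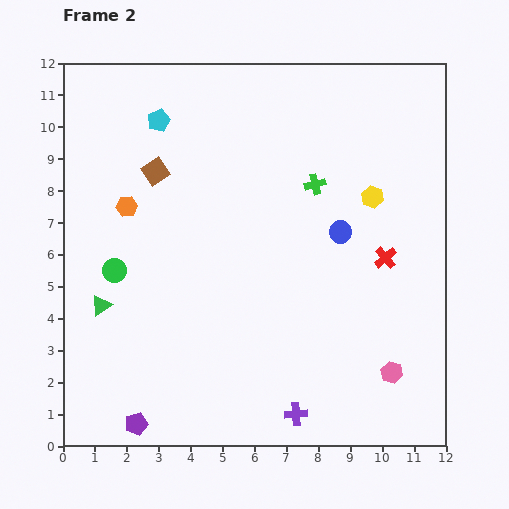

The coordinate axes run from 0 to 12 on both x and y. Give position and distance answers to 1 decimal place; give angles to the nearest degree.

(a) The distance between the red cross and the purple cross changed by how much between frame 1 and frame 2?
+1.2

Distance in frame 1: 4.4. Distance in frame 2: 5.6.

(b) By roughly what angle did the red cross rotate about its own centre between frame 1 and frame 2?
40° clockwise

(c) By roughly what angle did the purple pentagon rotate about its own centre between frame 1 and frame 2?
19° counter-clockwise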